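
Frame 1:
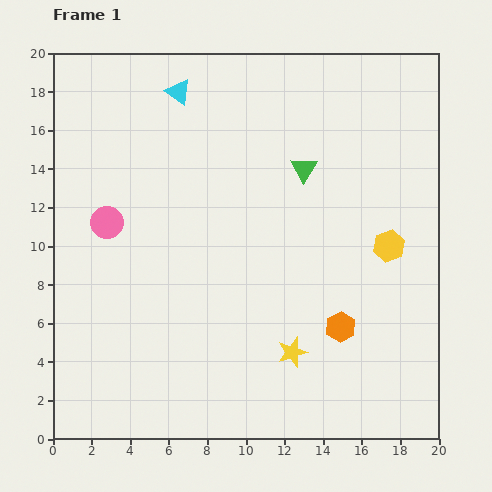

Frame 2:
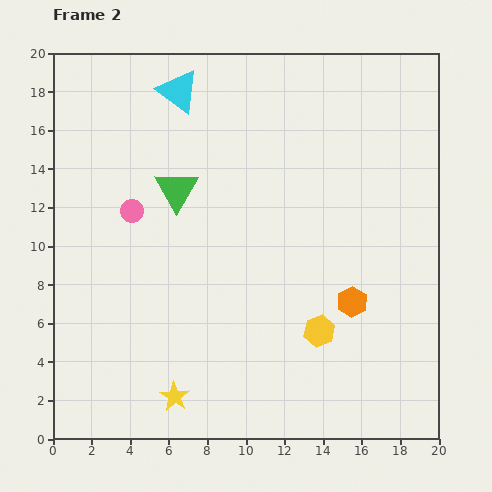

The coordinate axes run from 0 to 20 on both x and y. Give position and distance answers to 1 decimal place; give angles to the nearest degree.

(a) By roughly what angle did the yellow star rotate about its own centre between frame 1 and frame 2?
22° counter-clockwise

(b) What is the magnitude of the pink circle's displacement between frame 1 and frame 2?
1.4

The pink circle moved from (2.8, 11.2) to (4.1, 11.8), a distance of √(1.3² + 0.6²) ≈ 1.4.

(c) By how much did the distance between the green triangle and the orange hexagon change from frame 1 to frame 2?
+2.4

Distance in frame 1: 8.4. Distance in frame 2: 10.8.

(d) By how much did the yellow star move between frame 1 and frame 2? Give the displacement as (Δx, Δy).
(-6.1, -2.3)

The yellow star was at (12.4, 4.5) in frame 1 and (6.3, 2.2) in frame 2.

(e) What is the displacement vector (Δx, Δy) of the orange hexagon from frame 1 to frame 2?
(0.6, 1.3)

The orange hexagon was at (14.9, 5.8) in frame 1 and (15.5, 7.1) in frame 2.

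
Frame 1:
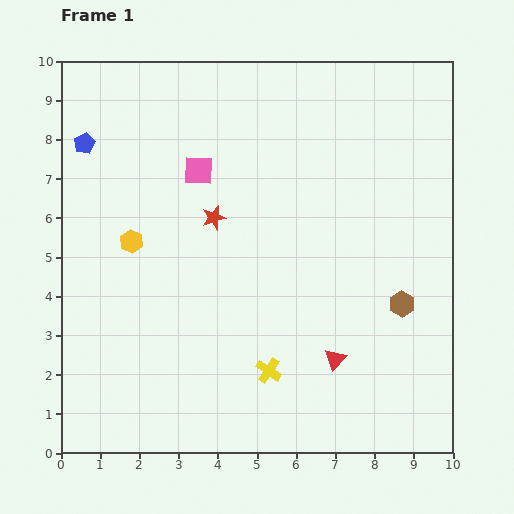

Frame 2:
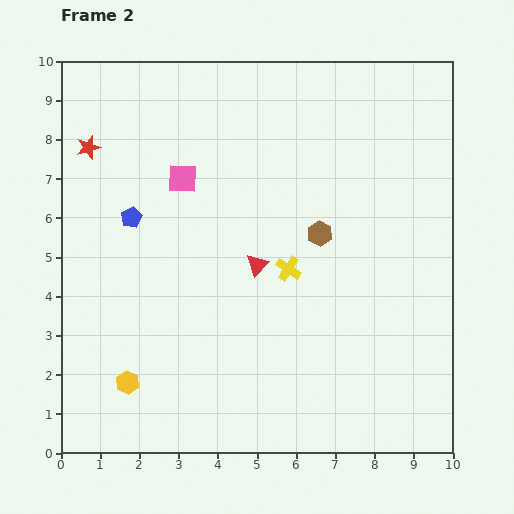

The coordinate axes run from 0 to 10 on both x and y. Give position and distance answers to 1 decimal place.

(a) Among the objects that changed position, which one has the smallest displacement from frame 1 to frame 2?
the pink square

(moved 0.4)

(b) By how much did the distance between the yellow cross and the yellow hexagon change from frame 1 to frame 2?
+0.2

Distance in frame 1: 4.8. Distance in frame 2: 5.0.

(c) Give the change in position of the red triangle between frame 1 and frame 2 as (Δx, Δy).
(-2.0, 2.4)

The red triangle was at (7.0, 2.4) in frame 1 and (5.0, 4.8) in frame 2.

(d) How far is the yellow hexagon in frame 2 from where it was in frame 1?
3.6

The yellow hexagon moved from (1.8, 5.4) to (1.7, 1.8), a distance of √(0.1² + 3.6²) ≈ 3.6.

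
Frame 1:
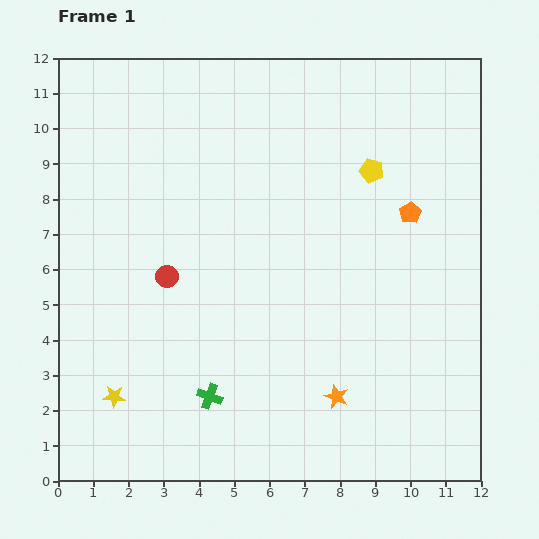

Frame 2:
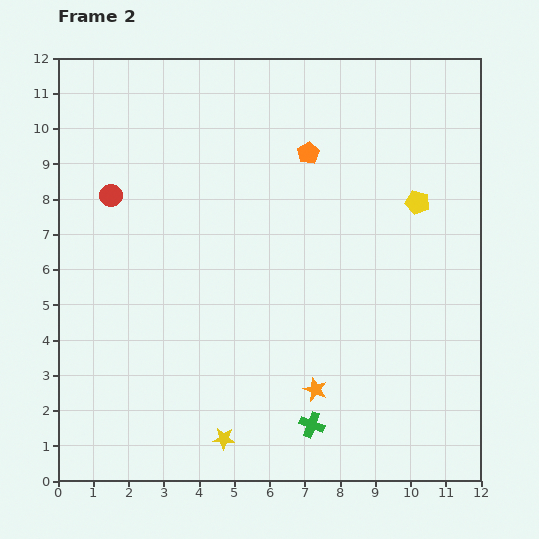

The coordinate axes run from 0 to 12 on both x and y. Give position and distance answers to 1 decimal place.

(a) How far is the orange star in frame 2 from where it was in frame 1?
0.6

The orange star moved from (7.9, 2.4) to (7.3, 2.6), a distance of √(0.6² + 0.2²) ≈ 0.6.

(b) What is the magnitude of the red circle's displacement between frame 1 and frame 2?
2.8

The red circle moved from (3.1, 5.8) to (1.5, 8.1), a distance of √(1.6² + 2.3²) ≈ 2.8.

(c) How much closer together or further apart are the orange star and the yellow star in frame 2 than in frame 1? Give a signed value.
-3.3

Distance in frame 1: 6.3. Distance in frame 2: 3.0.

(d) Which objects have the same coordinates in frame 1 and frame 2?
none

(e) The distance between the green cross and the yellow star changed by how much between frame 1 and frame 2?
-0.2

Distance in frame 1: 2.7. Distance in frame 2: 2.5.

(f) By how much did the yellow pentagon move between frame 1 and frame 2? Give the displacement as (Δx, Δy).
(1.3, -0.9)

The yellow pentagon was at (8.9, 8.8) in frame 1 and (10.2, 7.9) in frame 2.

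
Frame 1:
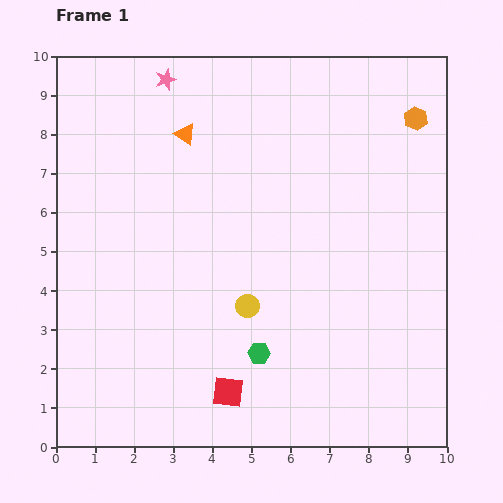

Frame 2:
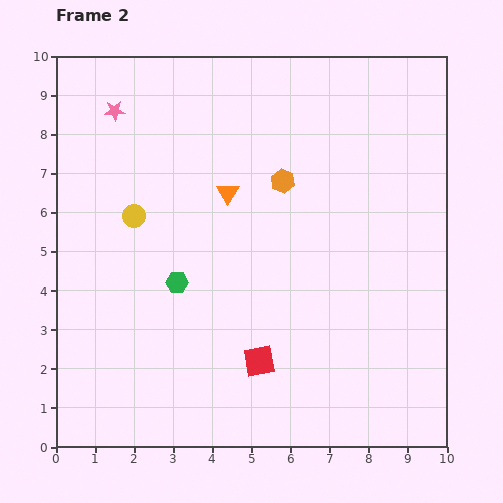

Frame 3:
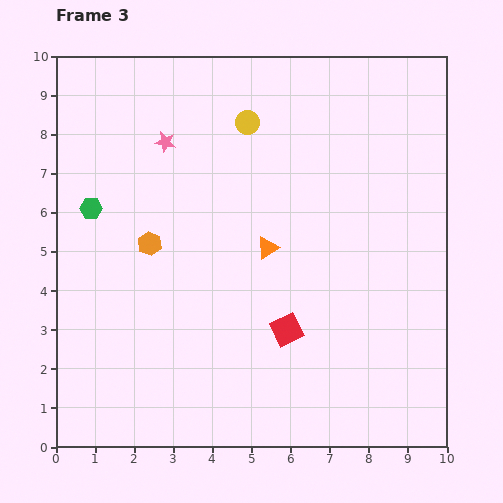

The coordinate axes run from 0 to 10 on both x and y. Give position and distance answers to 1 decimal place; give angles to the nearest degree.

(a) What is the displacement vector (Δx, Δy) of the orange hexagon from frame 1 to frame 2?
(-3.4, -1.6)

The orange hexagon was at (9.2, 8.4) in frame 1 and (5.8, 6.8) in frame 2.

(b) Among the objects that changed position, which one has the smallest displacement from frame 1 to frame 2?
the red square

(moved 1.1)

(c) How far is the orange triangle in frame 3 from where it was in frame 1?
3.6

The orange triangle moved from (3.3, 8.0) to (5.4, 5.1), a distance of √(2.1² + 2.9²) ≈ 3.6.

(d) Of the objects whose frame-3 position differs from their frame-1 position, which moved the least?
the pink star

(moved 1.6)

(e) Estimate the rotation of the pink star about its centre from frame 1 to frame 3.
30° clockwise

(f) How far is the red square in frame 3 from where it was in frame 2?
1.1

The red square moved from (5.2, 2.2) to (5.9, 3.0), a distance of √(0.7² + 0.8²) ≈ 1.1.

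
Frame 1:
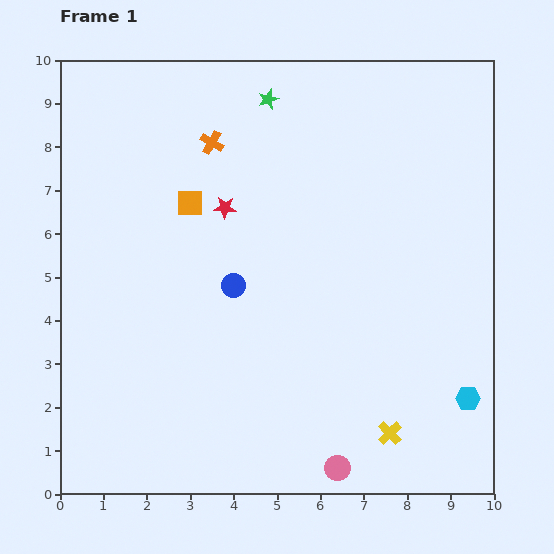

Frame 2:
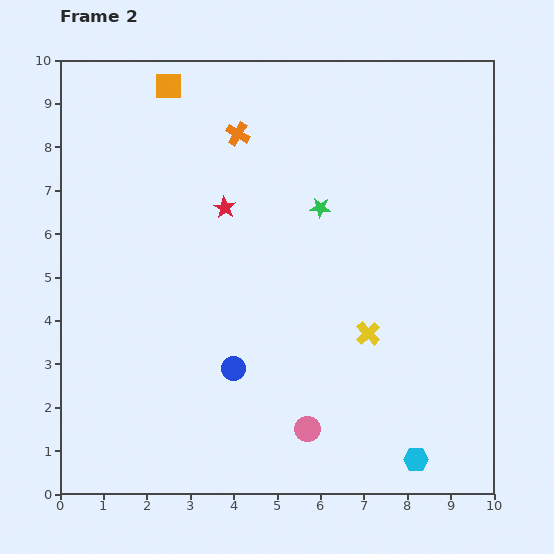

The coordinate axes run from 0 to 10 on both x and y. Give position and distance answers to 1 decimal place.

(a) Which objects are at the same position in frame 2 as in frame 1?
the red star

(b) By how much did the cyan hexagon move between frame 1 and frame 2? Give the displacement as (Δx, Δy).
(-1.2, -1.4)

The cyan hexagon was at (9.4, 2.2) in frame 1 and (8.2, 0.8) in frame 2.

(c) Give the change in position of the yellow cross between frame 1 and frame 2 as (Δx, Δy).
(-0.5, 2.3)

The yellow cross was at (7.6, 1.4) in frame 1 and (7.1, 3.7) in frame 2.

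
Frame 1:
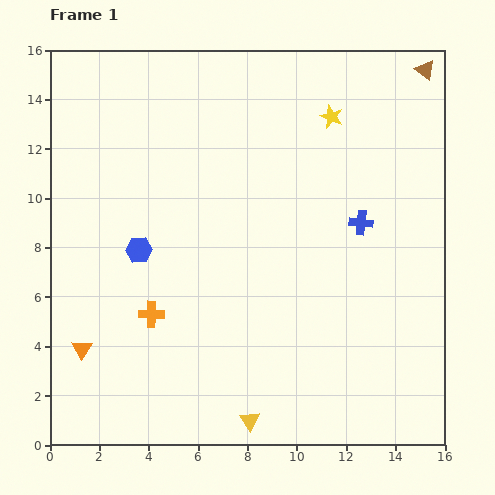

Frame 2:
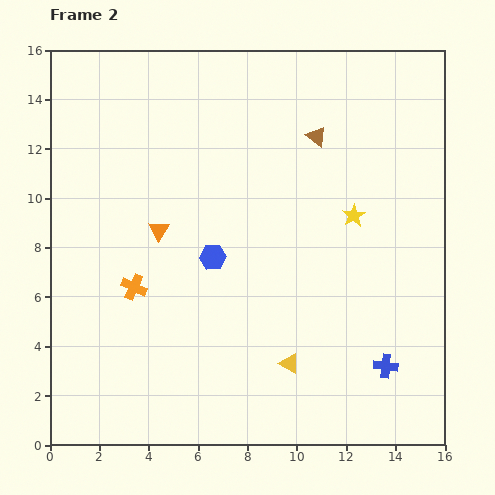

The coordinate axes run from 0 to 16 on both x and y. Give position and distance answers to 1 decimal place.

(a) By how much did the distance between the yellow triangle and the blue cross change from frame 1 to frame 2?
-5.3

Distance in frame 1: 9.2. Distance in frame 2: 3.9.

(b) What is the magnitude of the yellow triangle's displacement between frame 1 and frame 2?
2.8

The yellow triangle moved from (8.1, 1.0) to (9.7, 3.3), a distance of √(1.6² + 2.3²) ≈ 2.8.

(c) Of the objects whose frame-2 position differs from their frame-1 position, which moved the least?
the orange cross

(moved 1.3)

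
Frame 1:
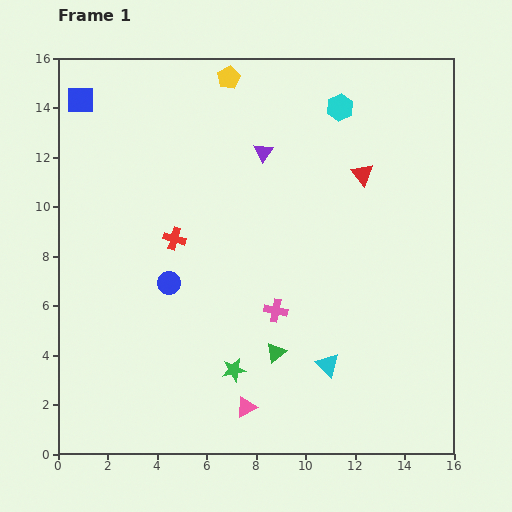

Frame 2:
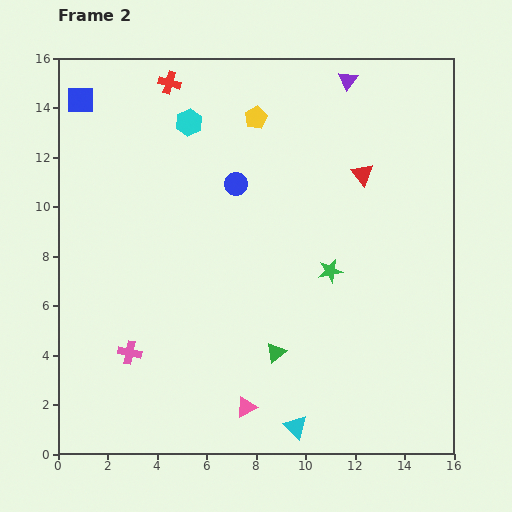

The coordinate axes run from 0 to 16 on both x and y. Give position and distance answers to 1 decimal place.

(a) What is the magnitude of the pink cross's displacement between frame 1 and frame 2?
6.1

The pink cross moved from (8.8, 5.8) to (2.9, 4.1), a distance of √(5.9² + 1.7²) ≈ 6.1.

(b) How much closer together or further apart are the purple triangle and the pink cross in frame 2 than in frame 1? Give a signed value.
+7.7

Distance in frame 1: 6.4. Distance in frame 2: 14.1.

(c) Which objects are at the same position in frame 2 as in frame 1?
the green triangle, the pink triangle, the red triangle, the blue square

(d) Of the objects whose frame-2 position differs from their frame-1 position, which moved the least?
the yellow pentagon

(moved 1.9)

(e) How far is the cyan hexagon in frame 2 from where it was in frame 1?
6.1

The cyan hexagon moved from (11.4, 14.0) to (5.3, 13.4), a distance of √(6.1² + 0.6²) ≈ 6.1.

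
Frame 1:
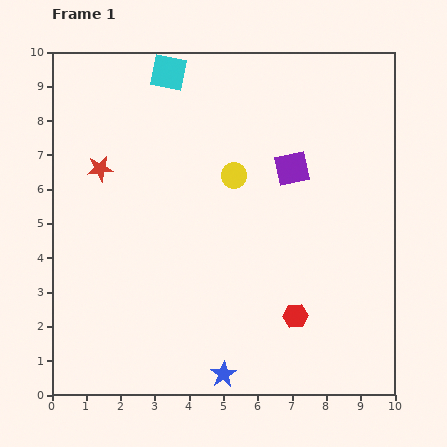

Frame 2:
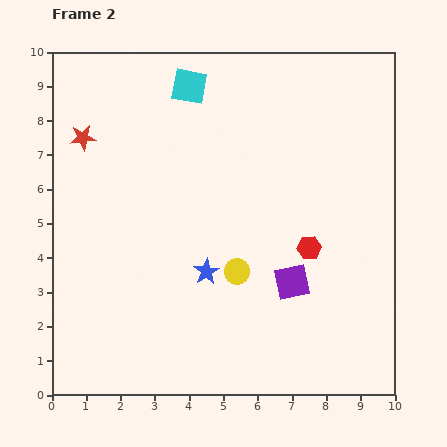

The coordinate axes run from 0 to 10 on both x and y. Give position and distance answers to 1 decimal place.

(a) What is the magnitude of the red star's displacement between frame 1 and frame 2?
1.0

The red star moved from (1.4, 6.6) to (0.9, 7.5), a distance of √(0.5² + 0.9²) ≈ 1.0.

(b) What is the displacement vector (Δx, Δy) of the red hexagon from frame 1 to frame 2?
(0.4, 2.0)

The red hexagon was at (7.1, 2.3) in frame 1 and (7.5, 4.3) in frame 2.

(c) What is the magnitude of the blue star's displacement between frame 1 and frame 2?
3.0

The blue star moved from (5.0, 0.6) to (4.5, 3.6), a distance of √(0.5² + 3.0²) ≈ 3.0.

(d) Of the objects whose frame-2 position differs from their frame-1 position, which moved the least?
the cyan square

(moved 0.7)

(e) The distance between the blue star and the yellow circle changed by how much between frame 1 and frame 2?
-4.9

Distance in frame 1: 5.8. Distance in frame 2: 0.9.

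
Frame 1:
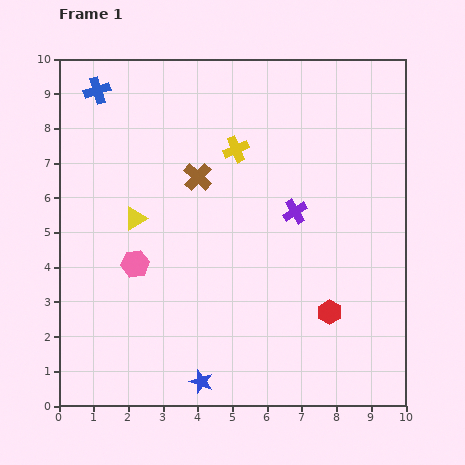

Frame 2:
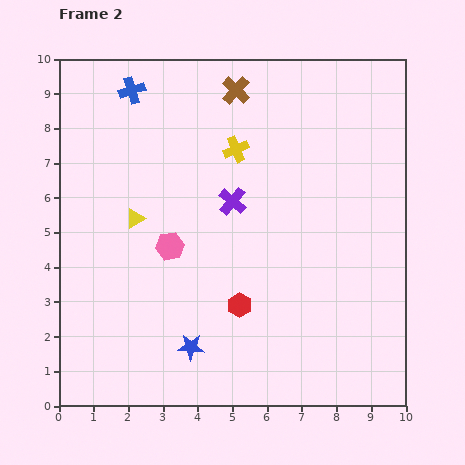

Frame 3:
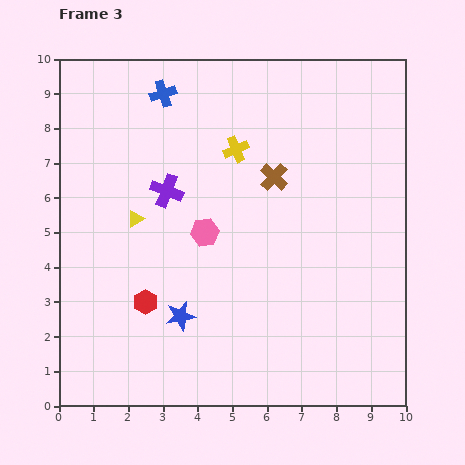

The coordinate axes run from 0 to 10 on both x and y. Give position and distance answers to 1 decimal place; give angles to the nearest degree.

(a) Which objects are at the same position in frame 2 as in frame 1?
the yellow cross, the yellow triangle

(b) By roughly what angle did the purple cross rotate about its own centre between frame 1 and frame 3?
37° counter-clockwise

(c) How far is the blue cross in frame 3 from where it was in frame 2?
0.9

The blue cross moved from (2.1, 9.1) to (3.0, 9.0), a distance of √(0.9² + 0.1²) ≈ 0.9.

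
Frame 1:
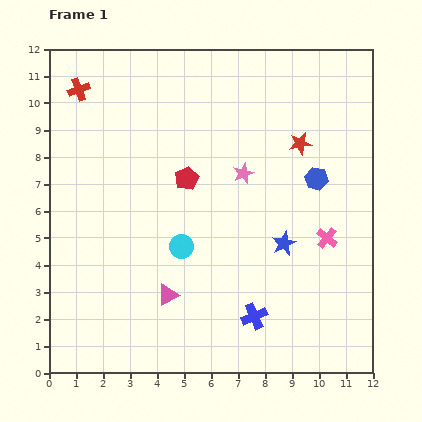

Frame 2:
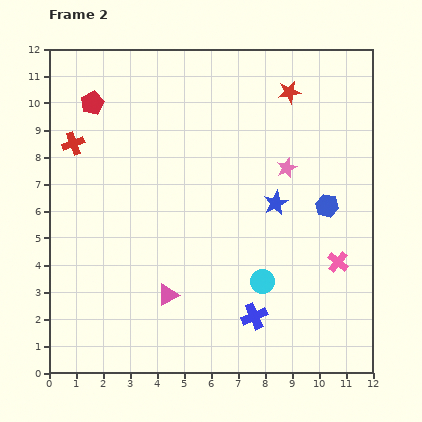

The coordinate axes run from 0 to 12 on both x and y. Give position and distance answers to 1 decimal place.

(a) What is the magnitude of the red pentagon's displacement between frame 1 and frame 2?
4.5

The red pentagon moved from (5.1, 7.2) to (1.6, 10.0), a distance of √(3.5² + 2.8²) ≈ 4.5.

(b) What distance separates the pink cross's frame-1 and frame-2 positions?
1.0

The pink cross moved from (10.3, 5.0) to (10.7, 4.1), a distance of √(0.4² + 0.9²) ≈ 1.0.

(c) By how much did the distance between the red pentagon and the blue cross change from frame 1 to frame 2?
+4.2

Distance in frame 1: 5.7. Distance in frame 2: 9.9.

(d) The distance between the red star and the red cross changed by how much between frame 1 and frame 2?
-0.2

Distance in frame 1: 8.4. Distance in frame 2: 8.2.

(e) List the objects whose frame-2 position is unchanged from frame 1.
the pink triangle, the blue cross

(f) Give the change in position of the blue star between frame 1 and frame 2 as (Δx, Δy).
(-0.3, 1.5)

The blue star was at (8.7, 4.8) in frame 1 and (8.4, 6.3) in frame 2.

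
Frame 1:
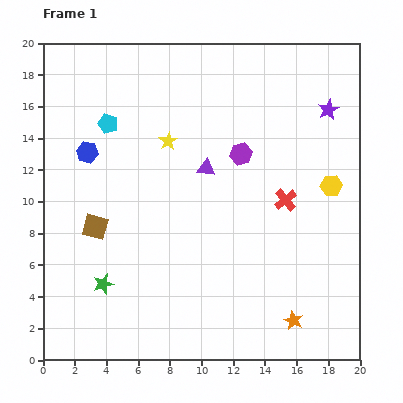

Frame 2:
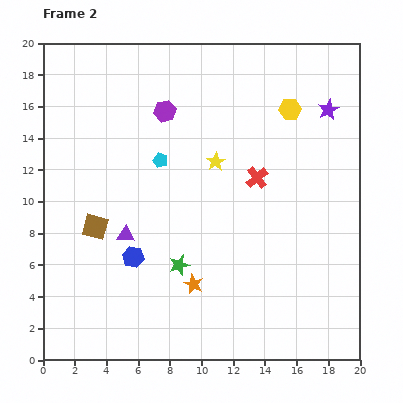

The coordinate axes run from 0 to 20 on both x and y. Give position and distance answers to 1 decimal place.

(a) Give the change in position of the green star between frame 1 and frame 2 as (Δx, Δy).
(4.8, 1.2)

The green star was at (3.8, 4.8) in frame 1 and (8.6, 6.0) in frame 2.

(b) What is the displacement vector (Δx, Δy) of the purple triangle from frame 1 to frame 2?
(-5.1, -4.2)

The purple triangle was at (10.3, 12.1) in frame 1 and (5.2, 7.9) in frame 2.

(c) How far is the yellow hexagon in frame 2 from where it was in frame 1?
5.5

The yellow hexagon moved from (18.2, 11.0) to (15.6, 15.8), a distance of √(2.6² + 4.8²) ≈ 5.5.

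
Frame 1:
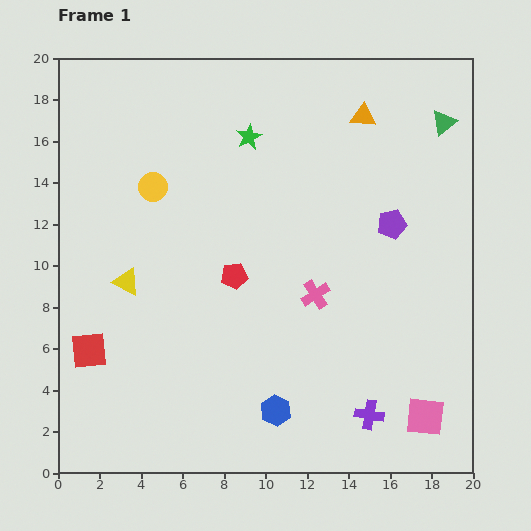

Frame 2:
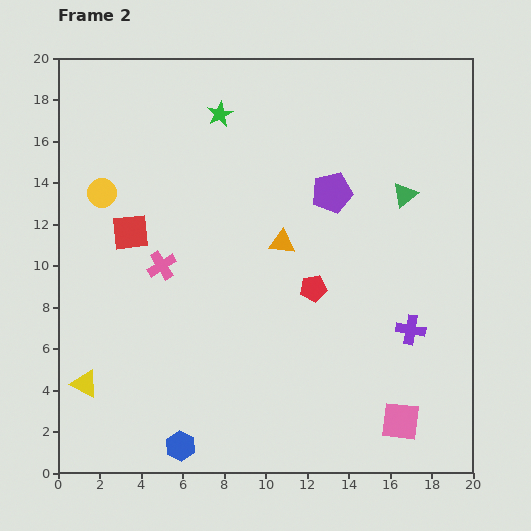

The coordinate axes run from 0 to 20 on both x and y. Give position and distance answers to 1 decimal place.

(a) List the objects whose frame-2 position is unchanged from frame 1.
none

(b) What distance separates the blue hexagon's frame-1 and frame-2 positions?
4.9

The blue hexagon moved from (10.5, 3.0) to (5.9, 1.3), a distance of √(4.6² + 1.7²) ≈ 4.9.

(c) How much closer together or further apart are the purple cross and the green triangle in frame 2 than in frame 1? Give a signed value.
-8.1

Distance in frame 1: 14.6. Distance in frame 2: 6.5.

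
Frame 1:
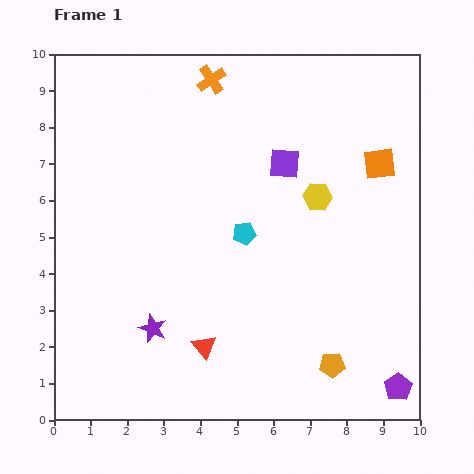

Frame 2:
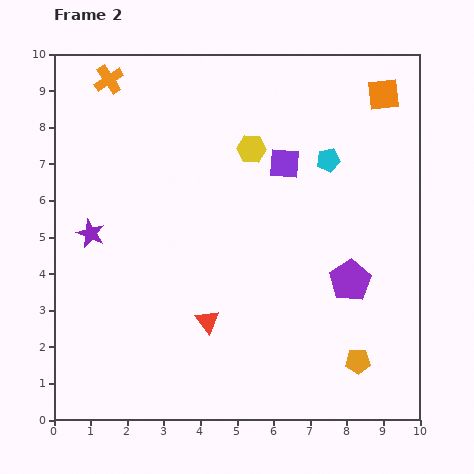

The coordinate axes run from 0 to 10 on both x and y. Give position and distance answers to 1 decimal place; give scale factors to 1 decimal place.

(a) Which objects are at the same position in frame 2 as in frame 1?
the purple square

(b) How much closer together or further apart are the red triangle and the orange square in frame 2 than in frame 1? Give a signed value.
+0.9

Distance in frame 1: 6.9. Distance in frame 2: 7.8.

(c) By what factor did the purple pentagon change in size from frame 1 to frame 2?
1.5×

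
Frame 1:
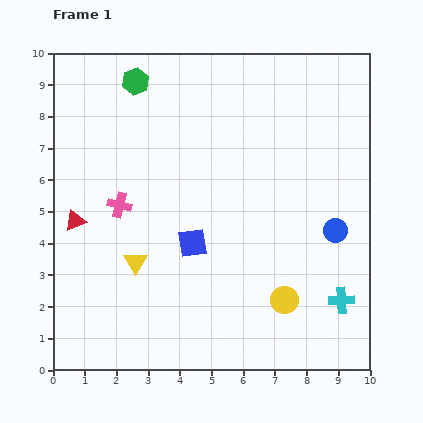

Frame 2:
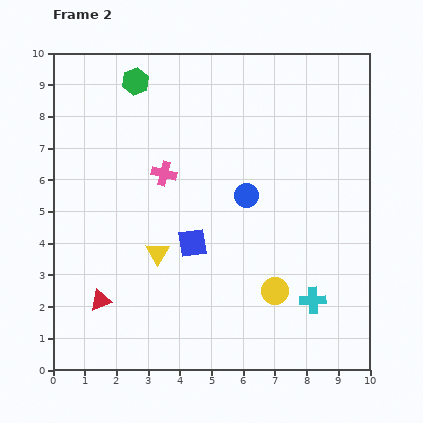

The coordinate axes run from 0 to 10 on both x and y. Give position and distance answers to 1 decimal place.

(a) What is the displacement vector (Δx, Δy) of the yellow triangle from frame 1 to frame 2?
(0.7, 0.3)

The yellow triangle was at (2.6, 3.4) in frame 1 and (3.3, 3.7) in frame 2.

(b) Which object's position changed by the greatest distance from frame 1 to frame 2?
the blue circle

(moved 3.0; next 2.6)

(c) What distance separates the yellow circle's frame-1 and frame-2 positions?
0.4

The yellow circle moved from (7.3, 2.2) to (7.0, 2.5), a distance of √(0.3² + 0.3²) ≈ 0.4.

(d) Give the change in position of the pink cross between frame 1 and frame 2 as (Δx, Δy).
(1.4, 1.0)

The pink cross was at (2.1, 5.2) in frame 1 and (3.5, 6.2) in frame 2.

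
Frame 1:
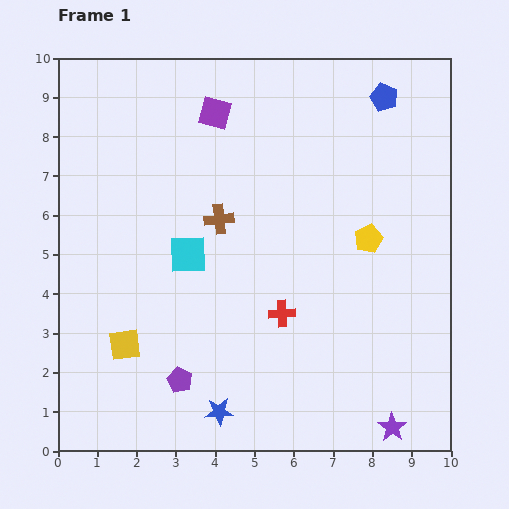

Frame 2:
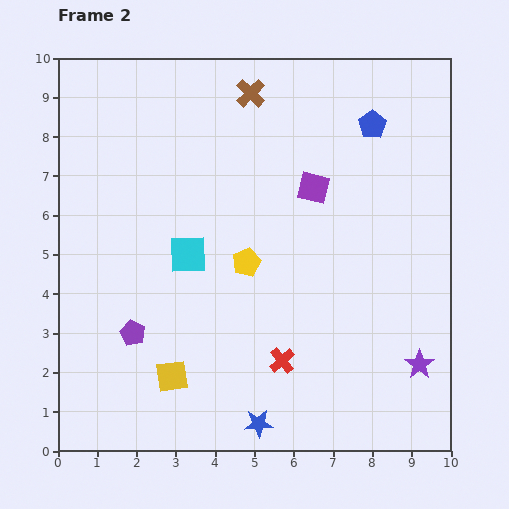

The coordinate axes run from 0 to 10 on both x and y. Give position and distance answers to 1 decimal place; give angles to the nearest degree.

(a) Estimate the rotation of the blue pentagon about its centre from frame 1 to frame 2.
16° clockwise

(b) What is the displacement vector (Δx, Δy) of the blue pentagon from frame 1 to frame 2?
(-0.3, -0.7)

The blue pentagon was at (8.3, 9.0) in frame 1 and (8.0, 8.3) in frame 2.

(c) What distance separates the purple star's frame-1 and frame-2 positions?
1.7

The purple star moved from (8.5, 0.6) to (9.2, 2.2), a distance of √(0.7² + 1.6²) ≈ 1.7.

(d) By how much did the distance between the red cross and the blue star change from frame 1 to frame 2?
-1.3

Distance in frame 1: 3.0. Distance in frame 2: 1.7.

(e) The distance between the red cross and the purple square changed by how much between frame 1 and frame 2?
-0.9

Distance in frame 1: 5.4. Distance in frame 2: 4.5.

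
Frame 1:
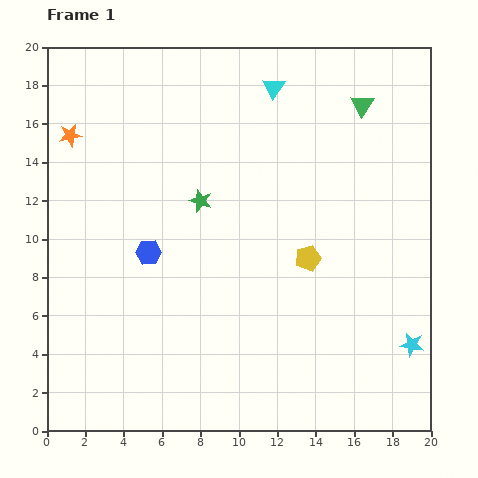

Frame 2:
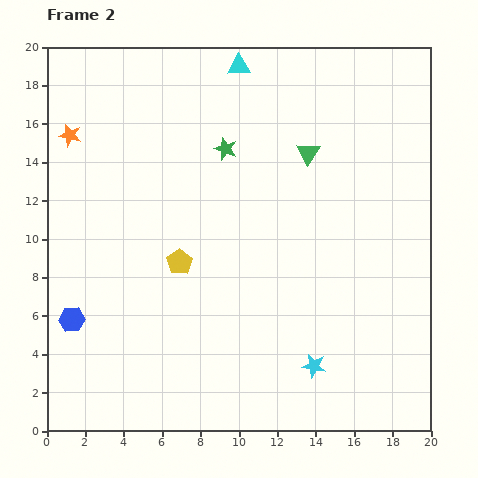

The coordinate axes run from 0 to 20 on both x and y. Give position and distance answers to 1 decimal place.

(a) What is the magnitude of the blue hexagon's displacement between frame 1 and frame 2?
5.3

The blue hexagon moved from (5.3, 9.3) to (1.3, 5.8), a distance of √(4.0² + 3.5²) ≈ 5.3.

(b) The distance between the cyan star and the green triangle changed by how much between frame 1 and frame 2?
-1.7

Distance in frame 1: 12.8. Distance in frame 2: 11.1.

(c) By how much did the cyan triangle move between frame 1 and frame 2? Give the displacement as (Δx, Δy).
(-1.8, 1.1)

The cyan triangle was at (11.8, 17.9) in frame 1 and (10.0, 19.0) in frame 2.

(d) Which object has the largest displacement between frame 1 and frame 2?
the yellow pentagon

(moved 6.7; next 5.3)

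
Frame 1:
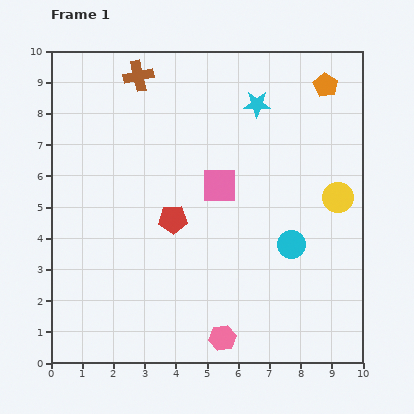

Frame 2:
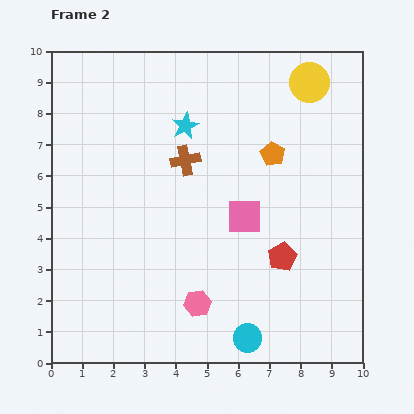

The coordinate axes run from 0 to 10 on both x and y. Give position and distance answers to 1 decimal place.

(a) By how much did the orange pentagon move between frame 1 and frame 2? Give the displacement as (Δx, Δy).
(-1.7, -2.2)

The orange pentagon was at (8.8, 8.9) in frame 1 and (7.1, 6.7) in frame 2.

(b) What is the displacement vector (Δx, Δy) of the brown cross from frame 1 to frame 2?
(1.5, -2.7)

The brown cross was at (2.8, 9.2) in frame 1 and (4.3, 6.5) in frame 2.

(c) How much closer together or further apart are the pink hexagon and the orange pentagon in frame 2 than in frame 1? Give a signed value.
-3.3

Distance in frame 1: 8.7. Distance in frame 2: 5.4.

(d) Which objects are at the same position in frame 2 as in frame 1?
none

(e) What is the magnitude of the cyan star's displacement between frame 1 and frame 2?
2.4

The cyan star moved from (6.6, 8.3) to (4.3, 7.6), a distance of √(2.3² + 0.7²) ≈ 2.4.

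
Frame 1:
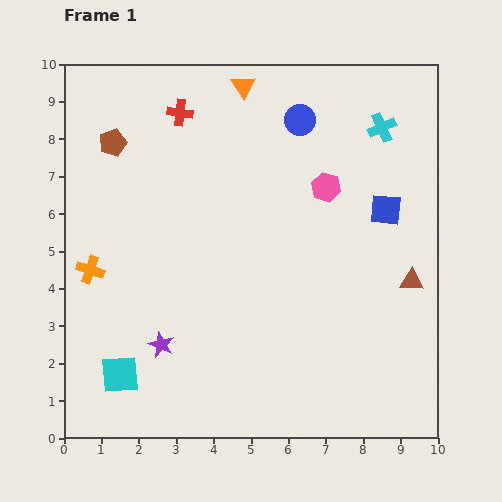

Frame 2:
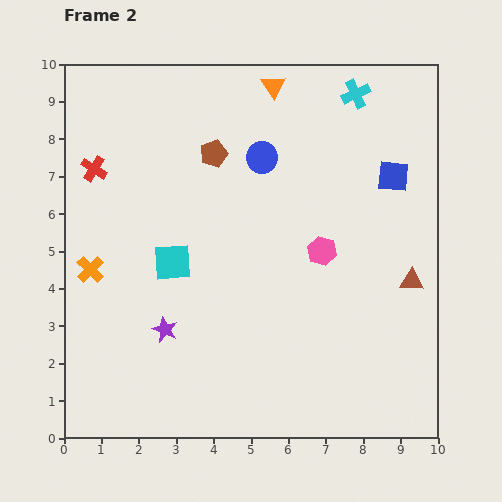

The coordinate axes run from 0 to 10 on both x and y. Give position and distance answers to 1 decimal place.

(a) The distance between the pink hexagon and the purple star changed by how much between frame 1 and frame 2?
-1.4

Distance in frame 1: 6.1. Distance in frame 2: 4.7.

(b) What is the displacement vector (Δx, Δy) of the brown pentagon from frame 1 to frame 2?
(2.7, -0.3)

The brown pentagon was at (1.3, 7.9) in frame 1 and (4.0, 7.6) in frame 2.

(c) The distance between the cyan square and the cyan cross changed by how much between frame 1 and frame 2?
-2.9

Distance in frame 1: 9.6. Distance in frame 2: 6.7.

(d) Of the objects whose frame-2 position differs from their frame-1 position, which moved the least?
the purple star

(moved 0.4)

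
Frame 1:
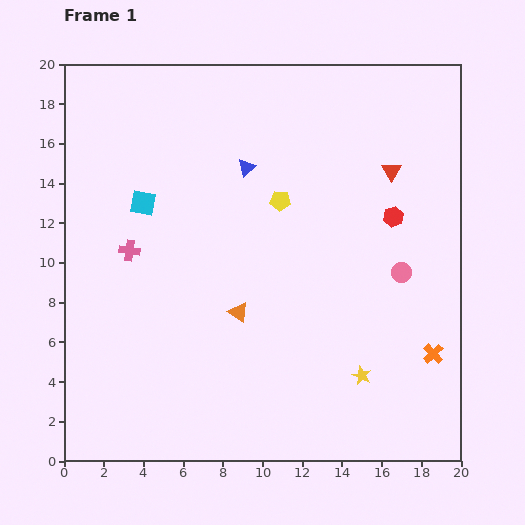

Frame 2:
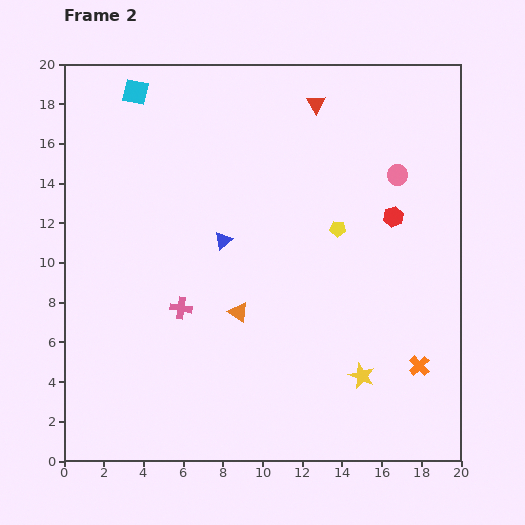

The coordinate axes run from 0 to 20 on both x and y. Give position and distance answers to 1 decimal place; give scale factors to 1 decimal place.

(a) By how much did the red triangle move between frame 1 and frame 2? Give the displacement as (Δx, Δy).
(-3.8, 3.4)

The red triangle was at (16.5, 14.6) in frame 1 and (12.7, 18.0) in frame 2.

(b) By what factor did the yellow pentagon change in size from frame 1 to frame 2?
0.7×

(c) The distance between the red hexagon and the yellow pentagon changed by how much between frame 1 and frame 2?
-2.9

Distance in frame 1: 5.8. Distance in frame 2: 2.9.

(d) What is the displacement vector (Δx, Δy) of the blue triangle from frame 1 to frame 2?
(-1.2, -3.7)

The blue triangle was at (9.2, 14.8) in frame 1 and (8.0, 11.1) in frame 2.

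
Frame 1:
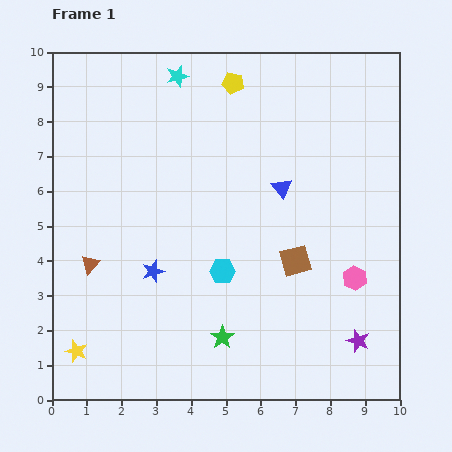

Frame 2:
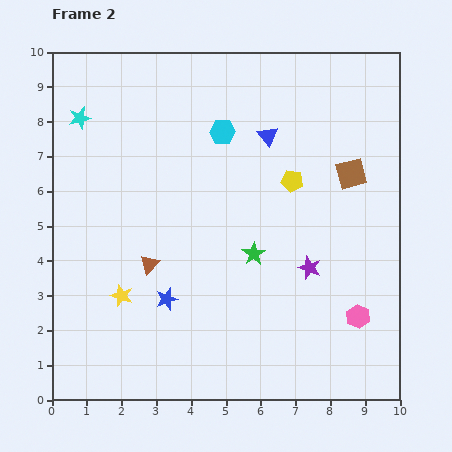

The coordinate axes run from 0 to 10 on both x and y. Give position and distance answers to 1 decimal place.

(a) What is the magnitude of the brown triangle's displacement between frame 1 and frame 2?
1.7

The brown triangle moved from (1.1, 3.9) to (2.8, 3.9), a distance of √(1.7² + 0.0²) ≈ 1.7.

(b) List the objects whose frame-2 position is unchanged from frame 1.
none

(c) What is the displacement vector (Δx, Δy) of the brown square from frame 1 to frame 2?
(1.6, 2.5)

The brown square was at (7.0, 4.0) in frame 1 and (8.6, 6.5) in frame 2.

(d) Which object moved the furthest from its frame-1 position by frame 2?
the cyan hexagon

(moved 4.0; next 3.3)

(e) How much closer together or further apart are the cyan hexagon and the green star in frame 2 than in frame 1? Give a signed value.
+1.7

Distance in frame 1: 1.9. Distance in frame 2: 3.6.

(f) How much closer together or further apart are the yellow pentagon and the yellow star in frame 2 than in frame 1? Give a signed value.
-3.0

Distance in frame 1: 8.9. Distance in frame 2: 5.9.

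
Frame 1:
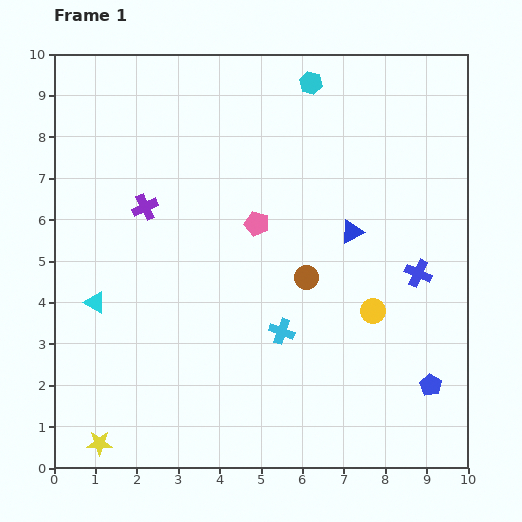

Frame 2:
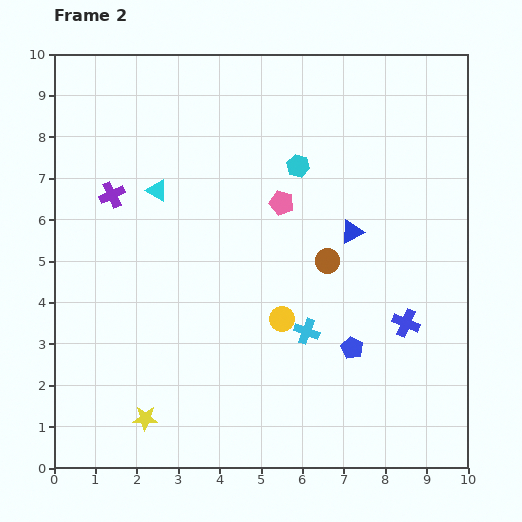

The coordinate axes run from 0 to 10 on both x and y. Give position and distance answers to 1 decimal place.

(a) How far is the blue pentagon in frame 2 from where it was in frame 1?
2.1

The blue pentagon moved from (9.1, 2.0) to (7.2, 2.9), a distance of √(1.9² + 0.9²) ≈ 2.1.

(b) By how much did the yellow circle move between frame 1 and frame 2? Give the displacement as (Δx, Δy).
(-2.2, -0.2)

The yellow circle was at (7.7, 3.8) in frame 1 and (5.5, 3.6) in frame 2.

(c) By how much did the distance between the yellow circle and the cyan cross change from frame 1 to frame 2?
-1.6

Distance in frame 1: 2.3. Distance in frame 2: 0.7.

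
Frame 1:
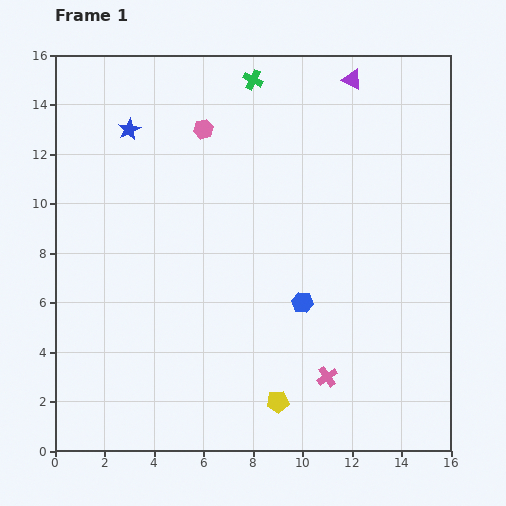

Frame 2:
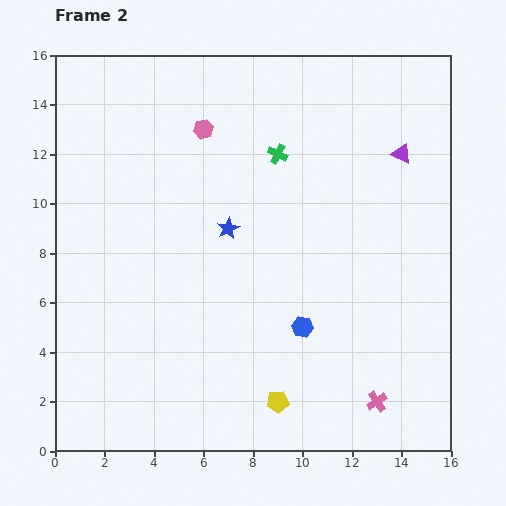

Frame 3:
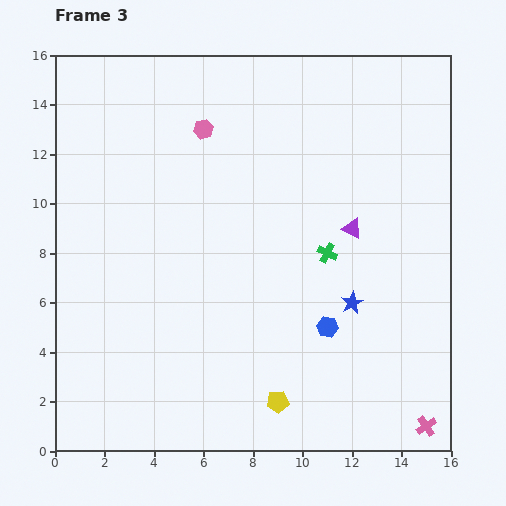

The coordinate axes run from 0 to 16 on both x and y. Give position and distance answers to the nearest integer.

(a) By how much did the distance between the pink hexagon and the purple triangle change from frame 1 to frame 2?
+2

Distance in frame 1: 6. Distance in frame 2: 8.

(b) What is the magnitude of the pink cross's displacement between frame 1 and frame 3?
4

The pink cross moved from (11, 3) to (15, 1), a distance of √(4² + 2²) ≈ 4.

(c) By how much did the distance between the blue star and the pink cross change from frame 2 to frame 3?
-3

Distance in frame 2: 9. Distance in frame 3: 6.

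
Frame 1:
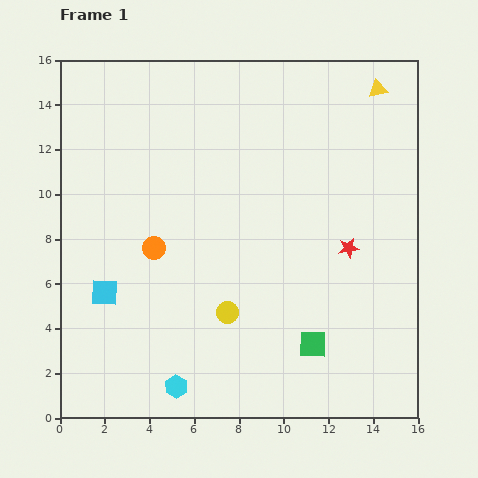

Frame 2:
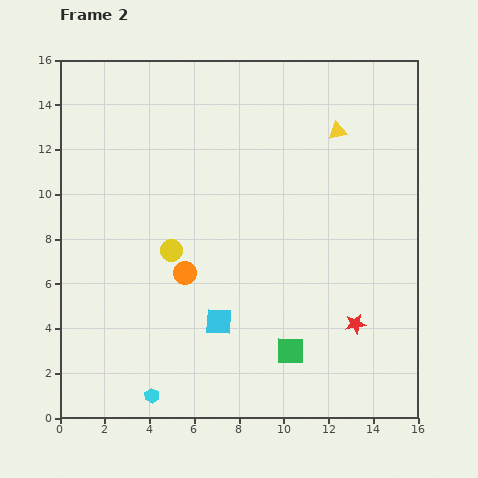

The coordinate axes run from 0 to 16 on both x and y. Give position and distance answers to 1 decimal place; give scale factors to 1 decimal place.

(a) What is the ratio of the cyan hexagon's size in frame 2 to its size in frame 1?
0.6×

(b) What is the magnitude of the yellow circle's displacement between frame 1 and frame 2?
3.8

The yellow circle moved from (7.5, 4.7) to (5.0, 7.5), a distance of √(2.5² + 2.8²) ≈ 3.8.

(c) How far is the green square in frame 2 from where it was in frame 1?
1.0

The green square moved from (11.3, 3.3) to (10.3, 3.0), a distance of √(1.0² + 0.3²) ≈ 1.0.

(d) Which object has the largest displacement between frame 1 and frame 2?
the cyan square

(moved 5.3; next 3.8)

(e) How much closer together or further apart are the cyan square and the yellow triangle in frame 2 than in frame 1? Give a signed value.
-5.2

Distance in frame 1: 15.2. Distance in frame 2: 10.0.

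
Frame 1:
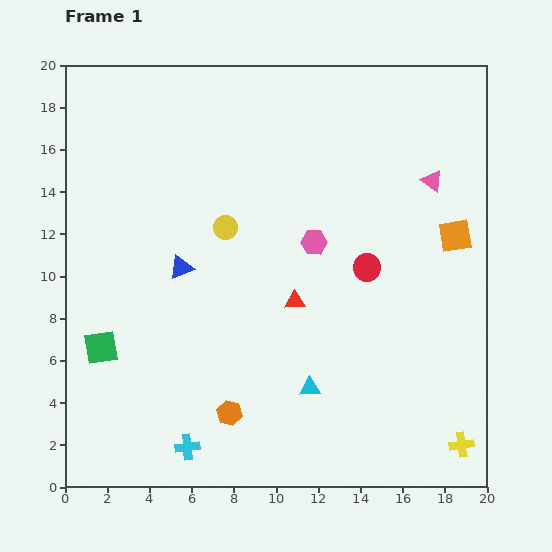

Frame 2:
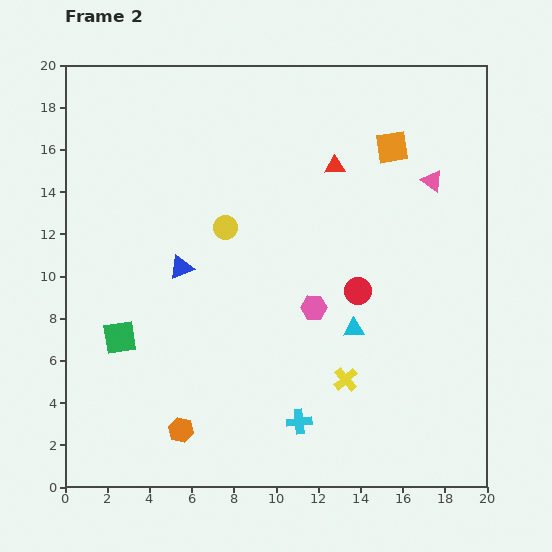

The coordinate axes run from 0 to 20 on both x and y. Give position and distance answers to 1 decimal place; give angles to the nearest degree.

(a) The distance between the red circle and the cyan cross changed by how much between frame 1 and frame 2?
-5.2

Distance in frame 1: 12.0. Distance in frame 2: 6.8.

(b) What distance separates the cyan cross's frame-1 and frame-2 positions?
5.4

The cyan cross moved from (5.8, 1.9) to (11.1, 3.1), a distance of √(5.3² + 1.2²) ≈ 5.4.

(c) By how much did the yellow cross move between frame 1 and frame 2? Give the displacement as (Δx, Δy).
(-5.5, 3.1)

The yellow cross was at (18.8, 2.0) in frame 1 and (13.3, 5.1) in frame 2.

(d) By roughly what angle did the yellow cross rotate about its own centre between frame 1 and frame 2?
34° counter-clockwise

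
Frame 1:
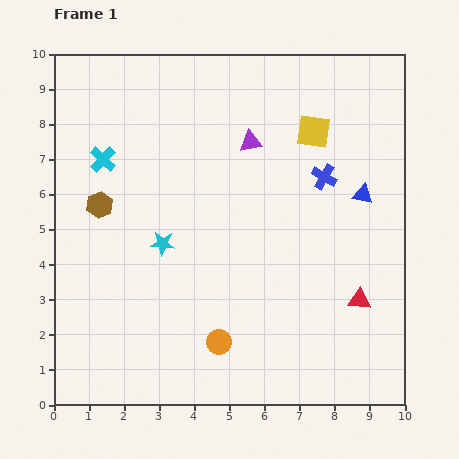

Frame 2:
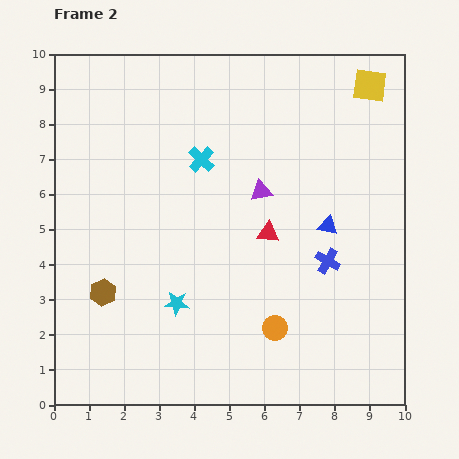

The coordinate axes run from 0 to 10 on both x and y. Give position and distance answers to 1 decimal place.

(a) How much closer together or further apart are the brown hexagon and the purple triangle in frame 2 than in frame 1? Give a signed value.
+0.7

Distance in frame 1: 4.7. Distance in frame 2: 5.4.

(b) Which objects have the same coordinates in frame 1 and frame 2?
none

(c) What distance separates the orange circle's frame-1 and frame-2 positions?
1.6

The orange circle moved from (4.7, 1.8) to (6.3, 2.2), a distance of √(1.6² + 0.4²) ≈ 1.6.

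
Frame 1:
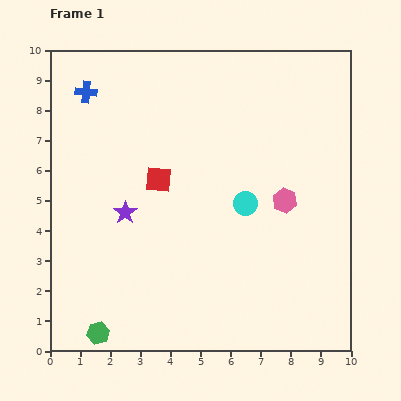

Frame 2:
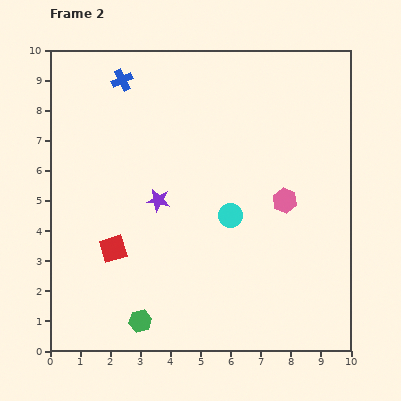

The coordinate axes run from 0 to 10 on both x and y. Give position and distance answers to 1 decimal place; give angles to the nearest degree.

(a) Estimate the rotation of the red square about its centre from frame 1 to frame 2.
23° counter-clockwise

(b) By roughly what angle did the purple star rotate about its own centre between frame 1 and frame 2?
27° counter-clockwise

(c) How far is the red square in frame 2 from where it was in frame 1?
2.7

The red square moved from (3.6, 5.7) to (2.1, 3.4), a distance of √(1.5² + 2.3²) ≈ 2.7.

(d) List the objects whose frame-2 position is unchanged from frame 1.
the pink hexagon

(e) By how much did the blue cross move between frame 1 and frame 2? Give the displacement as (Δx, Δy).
(1.2, 0.4)

The blue cross was at (1.2, 8.6) in frame 1 and (2.4, 9.0) in frame 2.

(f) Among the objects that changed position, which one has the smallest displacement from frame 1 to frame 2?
the cyan circle

(moved 0.6)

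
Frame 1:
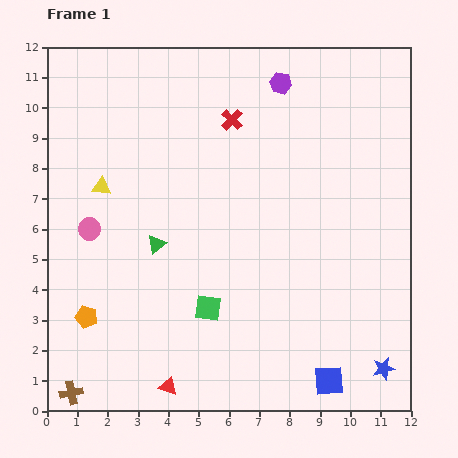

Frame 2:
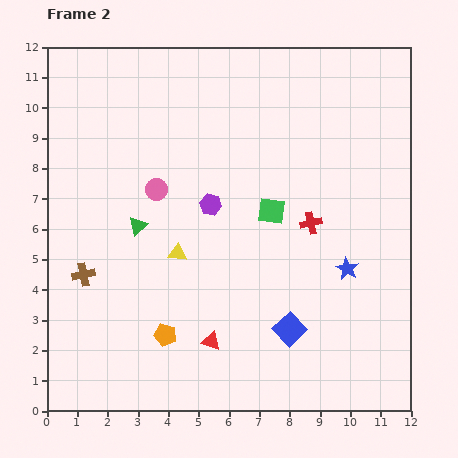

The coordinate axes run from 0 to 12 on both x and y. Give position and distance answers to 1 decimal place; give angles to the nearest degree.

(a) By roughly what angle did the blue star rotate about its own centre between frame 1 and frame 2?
29° counter-clockwise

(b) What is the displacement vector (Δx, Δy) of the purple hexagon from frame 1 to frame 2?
(-2.3, -4.0)

The purple hexagon was at (7.7, 10.8) in frame 1 and (5.4, 6.8) in frame 2.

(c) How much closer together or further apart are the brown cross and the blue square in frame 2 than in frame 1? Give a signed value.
-1.5

Distance in frame 1: 8.5. Distance in frame 2: 7.0.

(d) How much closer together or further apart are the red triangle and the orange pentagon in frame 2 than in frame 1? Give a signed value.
-2.0

Distance in frame 1: 3.5. Distance in frame 2: 1.5.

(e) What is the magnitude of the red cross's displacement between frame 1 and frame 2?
4.3

The red cross moved from (6.1, 9.6) to (8.7, 6.2), a distance of √(2.6² + 3.4²) ≈ 4.3.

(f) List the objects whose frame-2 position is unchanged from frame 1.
none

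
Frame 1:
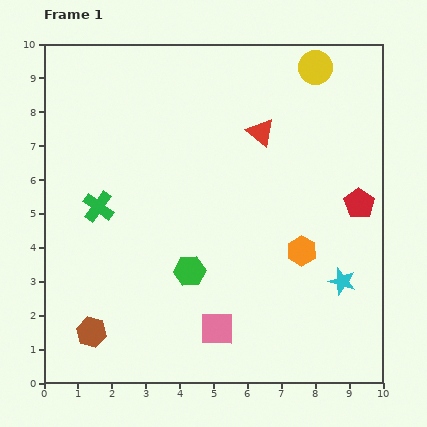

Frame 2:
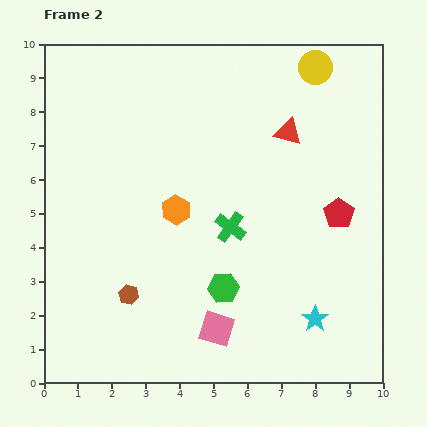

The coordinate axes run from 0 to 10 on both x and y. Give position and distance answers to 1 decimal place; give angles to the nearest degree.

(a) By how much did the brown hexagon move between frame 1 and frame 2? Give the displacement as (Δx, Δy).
(1.1, 1.1)

The brown hexagon was at (1.4, 1.5) in frame 1 and (2.5, 2.6) in frame 2.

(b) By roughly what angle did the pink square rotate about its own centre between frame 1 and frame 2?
16° clockwise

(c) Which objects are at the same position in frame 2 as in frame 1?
the yellow circle, the pink square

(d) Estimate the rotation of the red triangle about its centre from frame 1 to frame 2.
23° counter-clockwise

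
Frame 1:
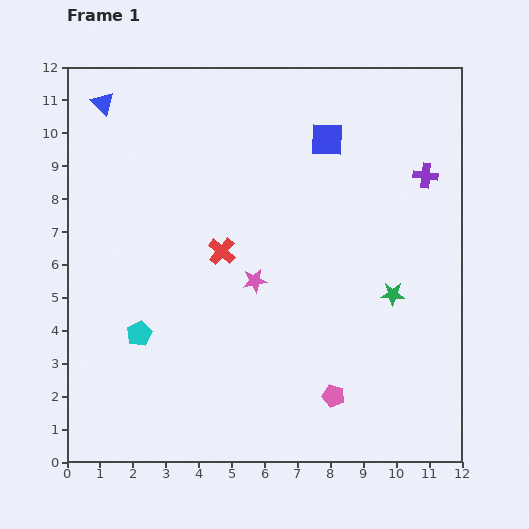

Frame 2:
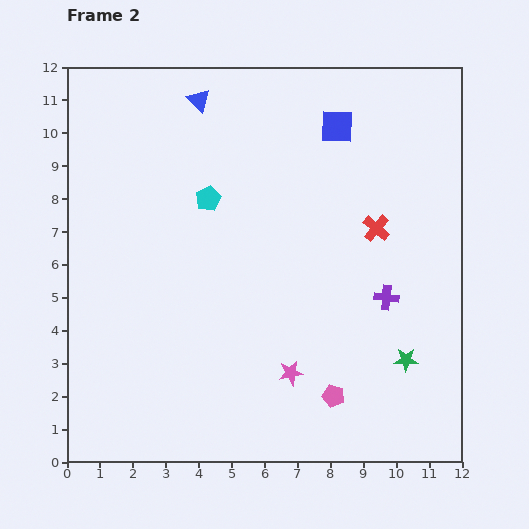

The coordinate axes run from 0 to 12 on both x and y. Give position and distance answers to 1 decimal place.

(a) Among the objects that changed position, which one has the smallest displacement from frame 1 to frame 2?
the blue square

(moved 0.5)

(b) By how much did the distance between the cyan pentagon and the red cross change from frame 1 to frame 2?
+1.7

Distance in frame 1: 3.5. Distance in frame 2: 5.2.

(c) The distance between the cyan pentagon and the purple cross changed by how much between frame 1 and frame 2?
-3.7

Distance in frame 1: 9.9. Distance in frame 2: 6.2.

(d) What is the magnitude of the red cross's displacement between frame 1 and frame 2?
4.8

The red cross moved from (4.7, 6.4) to (9.4, 7.1), a distance of √(4.7² + 0.7²) ≈ 4.8.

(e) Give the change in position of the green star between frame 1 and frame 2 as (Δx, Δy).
(0.4, -2.0)

The green star was at (9.9, 5.1) in frame 1 and (10.3, 3.1) in frame 2.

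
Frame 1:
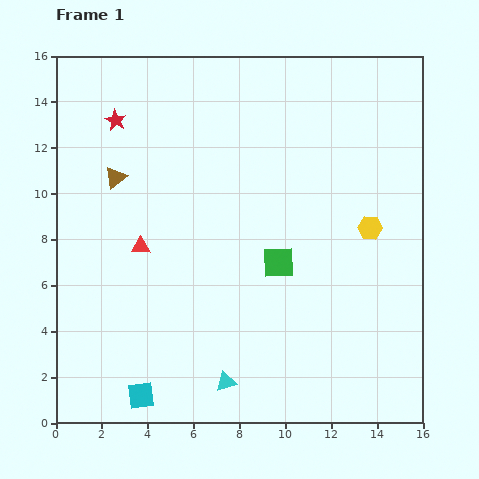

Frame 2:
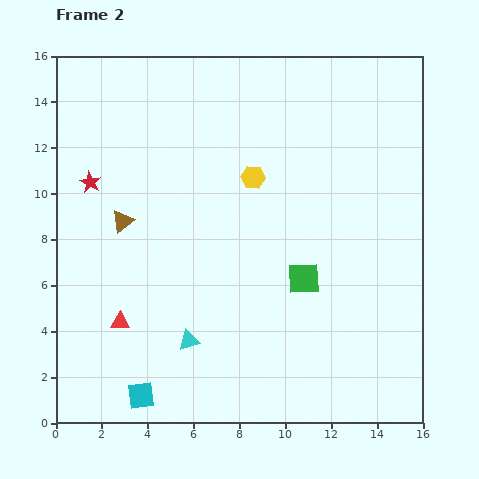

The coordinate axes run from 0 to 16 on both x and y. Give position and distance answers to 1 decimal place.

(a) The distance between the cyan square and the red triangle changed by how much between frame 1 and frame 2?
-3.2

Distance in frame 1: 6.5. Distance in frame 2: 3.3.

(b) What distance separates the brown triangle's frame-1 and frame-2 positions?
1.9

The brown triangle moved from (2.6, 10.7) to (2.9, 8.8), a distance of √(0.3² + 1.9²) ≈ 1.9.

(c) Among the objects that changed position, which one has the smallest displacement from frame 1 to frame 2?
the green square

(moved 1.3)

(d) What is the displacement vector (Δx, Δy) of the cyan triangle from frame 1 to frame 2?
(-1.6, 1.8)

The cyan triangle was at (7.4, 1.8) in frame 1 and (5.8, 3.6) in frame 2.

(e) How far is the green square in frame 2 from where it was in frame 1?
1.3

The green square moved from (9.7, 7.0) to (10.8, 6.3), a distance of √(1.1² + 0.7²) ≈ 1.3.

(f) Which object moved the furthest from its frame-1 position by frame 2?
the yellow hexagon

(moved 5.6; next 3.4)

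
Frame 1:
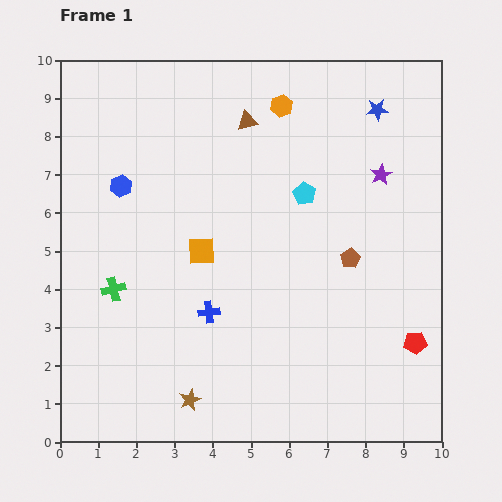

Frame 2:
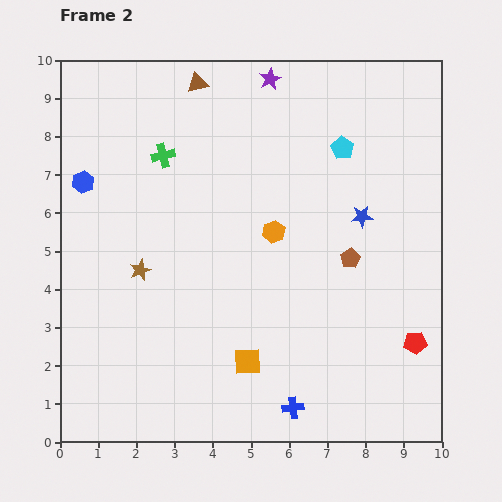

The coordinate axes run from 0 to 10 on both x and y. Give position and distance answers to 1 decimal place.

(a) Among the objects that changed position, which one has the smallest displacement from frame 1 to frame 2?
the blue hexagon

(moved 1.0)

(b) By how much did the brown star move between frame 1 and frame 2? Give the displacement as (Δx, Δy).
(-1.3, 3.4)

The brown star was at (3.4, 1.1) in frame 1 and (2.1, 4.5) in frame 2.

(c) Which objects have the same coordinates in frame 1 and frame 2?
the brown pentagon, the red pentagon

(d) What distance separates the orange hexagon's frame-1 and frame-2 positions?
3.3

The orange hexagon moved from (5.8, 8.8) to (5.6, 5.5), a distance of √(0.2² + 3.3²) ≈ 3.3.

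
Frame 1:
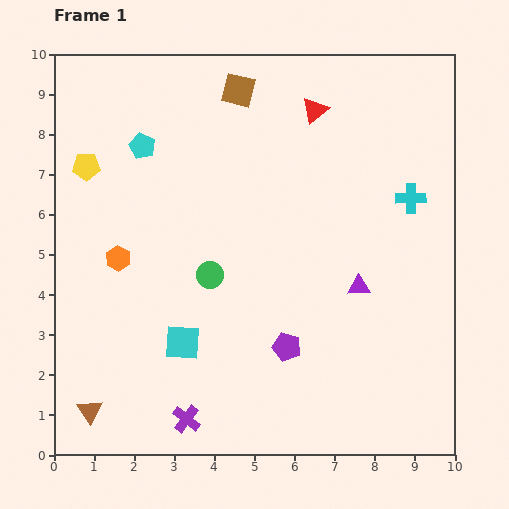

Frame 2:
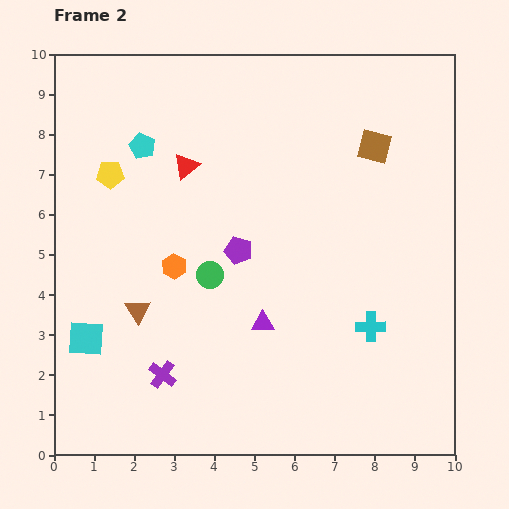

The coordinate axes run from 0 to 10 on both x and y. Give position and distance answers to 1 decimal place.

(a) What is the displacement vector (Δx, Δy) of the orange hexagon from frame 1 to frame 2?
(1.4, -0.2)

The orange hexagon was at (1.6, 4.9) in frame 1 and (3.0, 4.7) in frame 2.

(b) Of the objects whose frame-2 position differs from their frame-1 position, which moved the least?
the yellow pentagon

(moved 0.6)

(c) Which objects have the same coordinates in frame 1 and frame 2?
the cyan pentagon, the green circle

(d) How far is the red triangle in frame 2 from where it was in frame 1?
3.5

The red triangle moved from (6.5, 8.6) to (3.3, 7.2), a distance of √(3.2² + 1.4²) ≈ 3.5.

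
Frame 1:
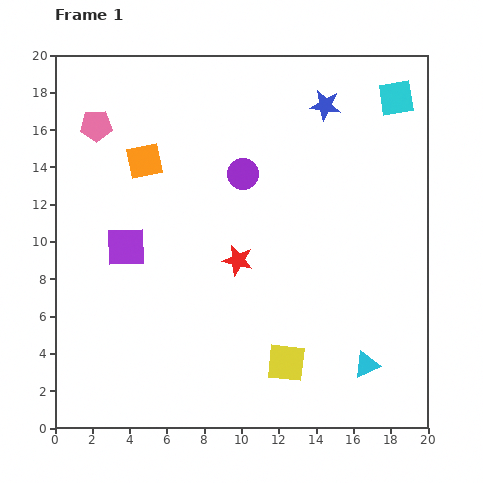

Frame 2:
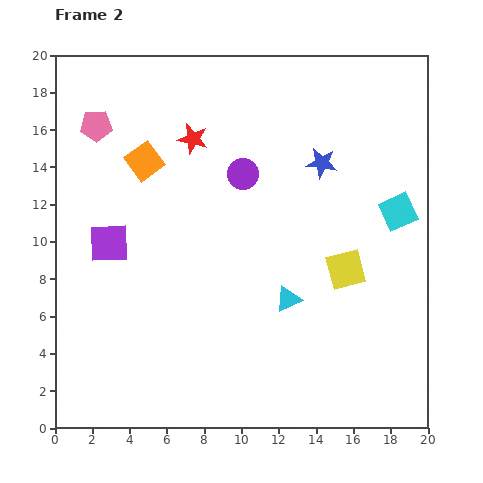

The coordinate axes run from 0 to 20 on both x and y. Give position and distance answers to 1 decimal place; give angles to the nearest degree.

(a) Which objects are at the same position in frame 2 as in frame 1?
the purple circle, the pink pentagon, the orange square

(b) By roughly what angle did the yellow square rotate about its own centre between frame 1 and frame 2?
21° counter-clockwise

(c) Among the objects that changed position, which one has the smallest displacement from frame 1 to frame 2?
the purple square

(moved 0.9)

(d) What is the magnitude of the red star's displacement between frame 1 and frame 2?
6.9

The red star moved from (9.8, 9.0) to (7.4, 15.5), a distance of √(2.4² + 6.5²) ≈ 6.9.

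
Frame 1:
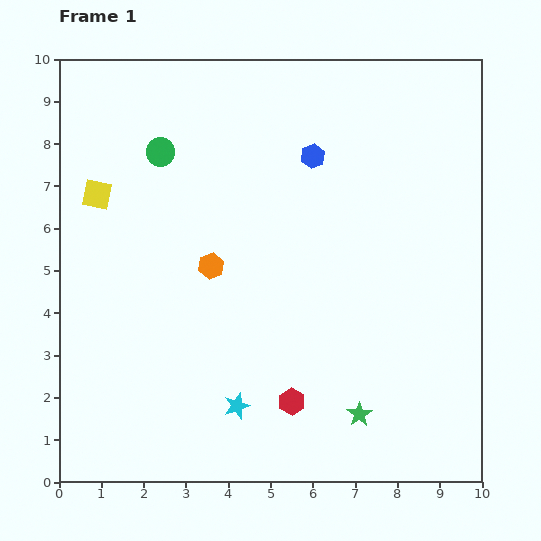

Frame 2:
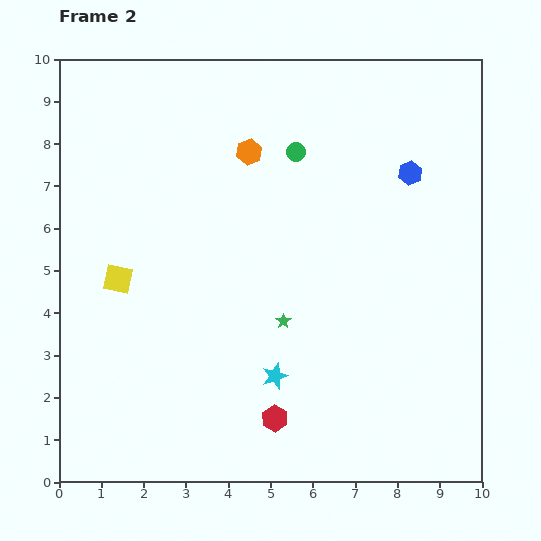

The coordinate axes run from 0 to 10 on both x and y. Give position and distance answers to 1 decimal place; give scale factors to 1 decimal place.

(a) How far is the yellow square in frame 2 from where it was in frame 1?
2.1

The yellow square moved from (0.9, 6.8) to (1.4, 4.8), a distance of √(0.5² + 2.0²) ≈ 2.1.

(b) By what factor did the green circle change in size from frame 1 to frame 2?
0.7×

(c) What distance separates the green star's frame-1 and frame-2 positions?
2.8

The green star moved from (7.1, 1.6) to (5.3, 3.8), a distance of √(1.8² + 2.2²) ≈ 2.8.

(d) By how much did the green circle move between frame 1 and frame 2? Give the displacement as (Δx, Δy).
(3.2, 0.0)

The green circle was at (2.4, 7.8) in frame 1 and (5.6, 7.8) in frame 2.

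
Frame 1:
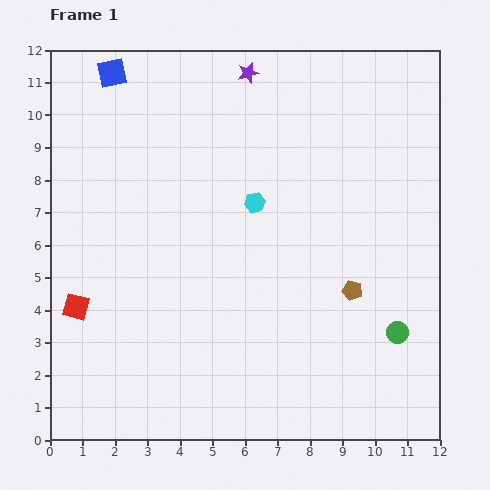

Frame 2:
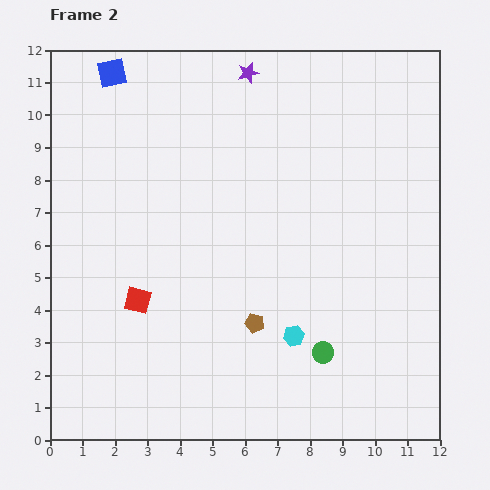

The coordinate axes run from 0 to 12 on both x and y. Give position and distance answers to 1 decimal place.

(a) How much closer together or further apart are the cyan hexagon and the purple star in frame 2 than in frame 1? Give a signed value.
+4.2

Distance in frame 1: 4.0. Distance in frame 2: 8.2.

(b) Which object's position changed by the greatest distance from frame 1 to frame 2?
the cyan hexagon

(moved 4.3; next 3.2)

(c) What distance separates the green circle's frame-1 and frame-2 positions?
2.4

The green circle moved from (10.7, 3.3) to (8.4, 2.7), a distance of √(2.3² + 0.6²) ≈ 2.4.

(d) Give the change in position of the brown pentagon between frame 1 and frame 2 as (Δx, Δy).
(-3.0, -1.0)

The brown pentagon was at (9.3, 4.6) in frame 1 and (6.3, 3.6) in frame 2.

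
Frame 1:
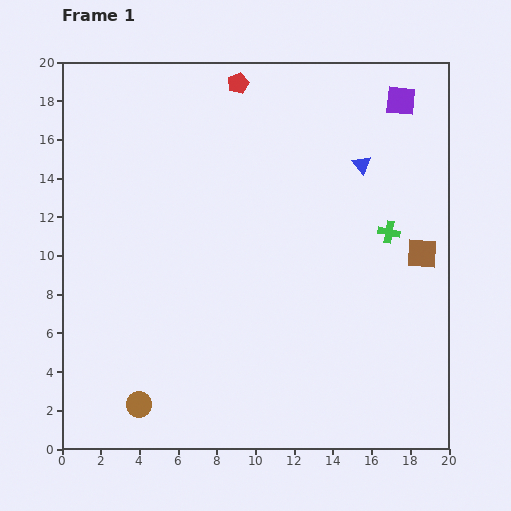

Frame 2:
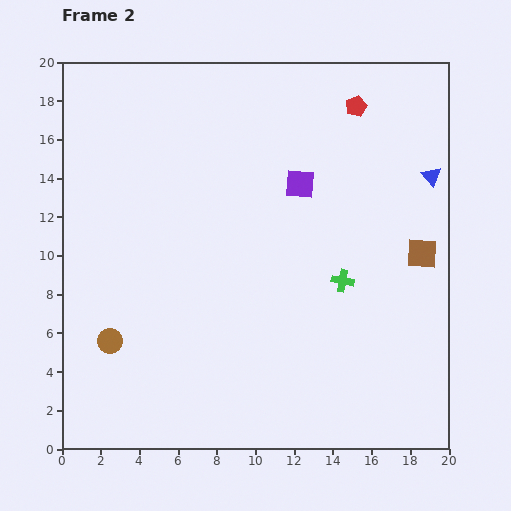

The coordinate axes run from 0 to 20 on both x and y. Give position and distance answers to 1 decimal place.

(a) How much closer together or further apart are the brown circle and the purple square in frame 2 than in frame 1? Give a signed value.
-8.0

Distance in frame 1: 20.7. Distance in frame 2: 12.7.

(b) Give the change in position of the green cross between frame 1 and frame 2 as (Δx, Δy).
(-2.4, -2.5)

The green cross was at (16.9, 11.2) in frame 1 and (14.5, 8.7) in frame 2.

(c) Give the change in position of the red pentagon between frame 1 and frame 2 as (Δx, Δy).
(6.1, -1.2)

The red pentagon was at (9.1, 18.9) in frame 1 and (15.2, 17.7) in frame 2.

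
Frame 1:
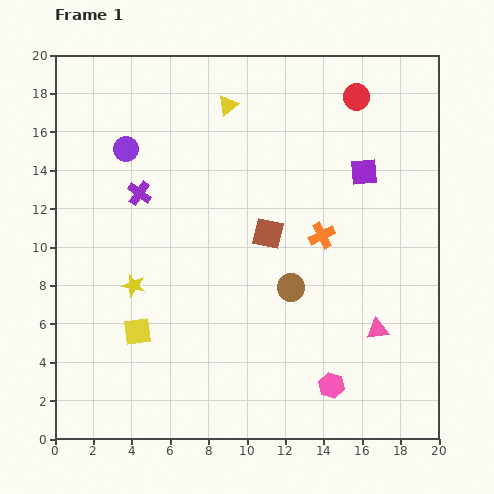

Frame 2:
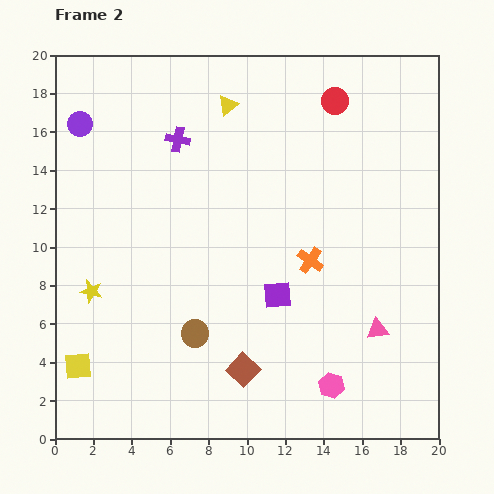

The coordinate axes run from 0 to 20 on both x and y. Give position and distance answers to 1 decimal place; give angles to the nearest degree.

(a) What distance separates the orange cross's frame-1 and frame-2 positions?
1.4

The orange cross moved from (13.9, 10.6) to (13.3, 9.3), a distance of √(0.6² + 1.3²) ≈ 1.4.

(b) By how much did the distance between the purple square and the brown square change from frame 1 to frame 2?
-1.6

Distance in frame 1: 5.9. Distance in frame 2: 4.3.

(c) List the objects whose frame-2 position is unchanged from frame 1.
the yellow triangle, the pink triangle, the pink hexagon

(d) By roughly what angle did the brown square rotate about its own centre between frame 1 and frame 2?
31° clockwise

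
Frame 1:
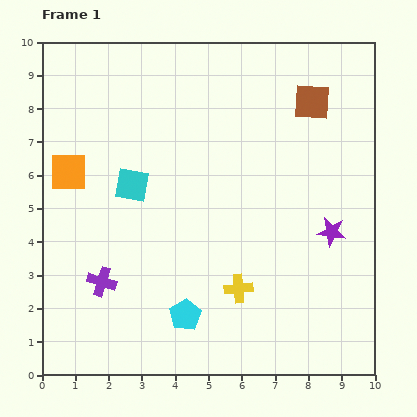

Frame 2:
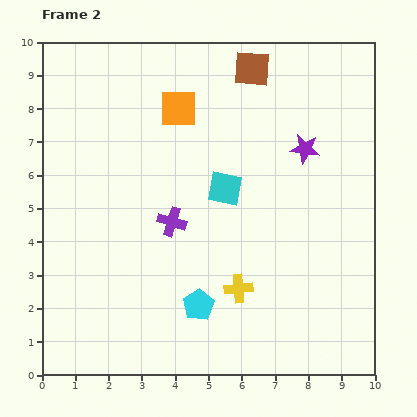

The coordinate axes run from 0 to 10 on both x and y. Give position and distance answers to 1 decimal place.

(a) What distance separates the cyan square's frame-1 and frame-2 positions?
2.8

The cyan square moved from (2.7, 5.7) to (5.5, 5.6), a distance of √(2.8² + 0.1²) ≈ 2.8.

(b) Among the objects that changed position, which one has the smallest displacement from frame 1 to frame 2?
the cyan pentagon

(moved 0.5)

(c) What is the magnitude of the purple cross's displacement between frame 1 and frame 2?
2.8

The purple cross moved from (1.8, 2.8) to (3.9, 4.6), a distance of √(2.1² + 1.8²) ≈ 2.8.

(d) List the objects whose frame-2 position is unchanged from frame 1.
the yellow cross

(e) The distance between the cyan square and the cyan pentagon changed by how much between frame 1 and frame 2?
-0.6

Distance in frame 1: 4.2. Distance in frame 2: 3.6.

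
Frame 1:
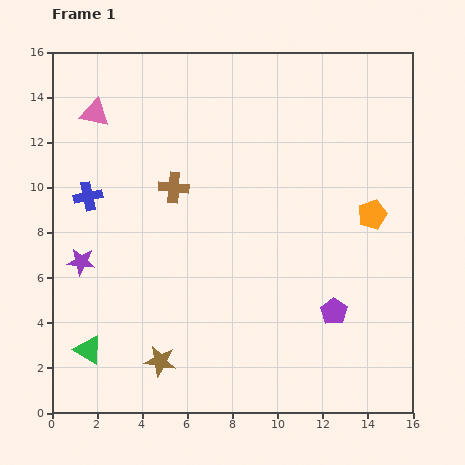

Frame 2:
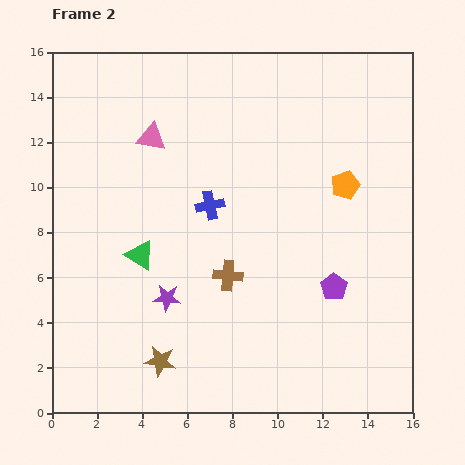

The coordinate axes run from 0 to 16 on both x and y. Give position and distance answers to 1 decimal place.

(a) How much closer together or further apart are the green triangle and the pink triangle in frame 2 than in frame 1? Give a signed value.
-5.3

Distance in frame 1: 10.5. Distance in frame 2: 5.2.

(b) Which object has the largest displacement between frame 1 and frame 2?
the blue cross

(moved 5.4; next 4.8)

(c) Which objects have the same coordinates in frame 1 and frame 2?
the brown star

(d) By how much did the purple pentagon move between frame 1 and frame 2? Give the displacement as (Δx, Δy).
(0.0, 1.1)

The purple pentagon was at (12.5, 4.5) in frame 1 and (12.5, 5.6) in frame 2.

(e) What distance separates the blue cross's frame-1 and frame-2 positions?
5.4

The blue cross moved from (1.6, 9.6) to (7.0, 9.2), a distance of √(5.4² + 0.4²) ≈ 5.4.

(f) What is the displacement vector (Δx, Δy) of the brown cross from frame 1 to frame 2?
(2.4, -3.9)

The brown cross was at (5.4, 10.0) in frame 1 and (7.8, 6.1) in frame 2.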